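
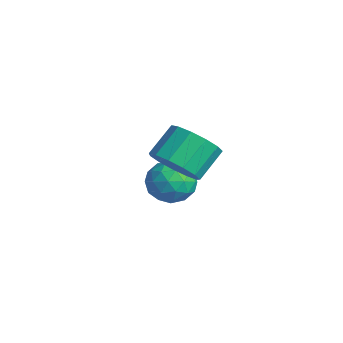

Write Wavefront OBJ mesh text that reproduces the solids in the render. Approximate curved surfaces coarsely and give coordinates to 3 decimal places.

v 0.714 -3.193 1.523
v 1.246 -3.643 2.24
v 0.878 -2.658 3.133
v 0.346 -2.207 2.417
v 1.596 -3.282 1.986
v 1.228 -2.297 2.879
v 1.666 -2.892 1.585
v 1.298 -1.907 2.479
v 1.434 -2.598 1.165
v 1.065 -1.613 2.058
v 0.973 -2.492 0.858
v 0.604 -1.507 1.751
v 0.43 -2.609 0.763
v 0.062 -1.624 1.656
v -0.023 -2.911 0.909
v -0.391 -1.926 1.802
v -0.241 -3.302 1.25
v -0.61 -2.317 2.143
v -0.157 -3.659 1.678
v -0.525 -2.674 2.571
v 0.205 -3.867 2.057
v -0.164 -2.882 2.95
v 0.728 -3.862 2.266
v 0.359 -2.877 3.16
v -3.663 -1.455 -1.693
v -2.986 -1.213 -2.372
v -2.534 -2.187 -0.828
v -1.857 -1.945 -1.507
v -2.266 -1.242 -0.944
v -2.963 -0.79 -1.479
v -2.557 -2.61 -1.721
v -3.254 -2.158 -2.256
v -2.303 -1.927 -2.389
v -2.123 -1.082 -1.909
v -3.397 -2.318 -1.291
v -3.217 -1.473 -0.811
v -3.424 -1.27 -2.108
v -2.096 -2.13 -1.092
v -2.337 -1.717 -0.761
v -1.939 -1.575 -1.16
v -3.41 -1.021 -1.583
v -3.012 -0.879 -1.982
v -2.589 -0.896 -1.143
v -2.508 -2.521 -1.218
v -2.11 -2.379 -1.617
v -3.581 -1.825 -2.04
v -3.183 -1.683 -2.439
v -2.931 -2.504 -2.057
v -2.624 -1.547 -2.518
v -1.96 -1.977 -2.009
v -2.372 -2.368 -2.135
v -2.782 -2.102 -2.449
v -2.518 -1.051 -2.235
v -1.855 -1.481 -1.727
v -2.095 -1.068 -1.396
v -2.505 -0.802 -1.71
v -2.117 -1.47 -2.246
v -3.665 -1.919 -1.473
v -3.002 -2.349 -0.965
v -3.015 -2.598 -1.49
v -3.425 -2.332 -1.804
v -3.56 -1.423 -1.191
v -2.896 -1.853 -0.682
v -2.738 -1.298 -0.751
v -3.148 -1.032 -1.065
v -3.403 -1.93 -0.954
f 2 1 5
f 2 5 3
f 3 5 6
f 3 6 4
f 5 1 7
f 5 7 6
f 6 7 8
f 6 8 4
f 7 1 9
f 7 9 8
f 8 9 10
f 8 10 4
f 9 1 11
f 9 11 10
f 10 11 12
f 10 12 4
f 11 1 13
f 11 13 12
f 12 13 14
f 12 14 4
f 13 1 15
f 13 15 14
f 14 15 16
f 14 16 4
f 15 1 17
f 15 17 16
f 16 17 18
f 16 18 4
f 17 1 19
f 17 19 18
f 18 19 20
f 18 20 4
f 19 1 21
f 19 21 20
f 20 21 22
f 20 22 4
f 21 1 23
f 21 23 22
f 22 23 24
f 22 24 4
f 23 1 2
f 23 2 24
f 24 2 3
f 24 3 4
f 25 62 41
f 62 36 65
f 41 65 30
f 62 65 41
f 25 41 37
f 41 30 42
f 37 42 26
f 41 42 37
f 25 37 46
f 37 26 47
f 46 47 32
f 37 47 46
f 25 46 58
f 46 32 61
f 58 61 35
f 46 61 58
f 25 58 62
f 58 35 66
f 62 66 36
f 58 66 62
f 26 42 53
f 42 30 56
f 53 56 34
f 42 56 53
f 30 65 43
f 65 36 64
f 43 64 29
f 65 64 43
f 36 66 63
f 66 35 59
f 63 59 27
f 66 59 63
f 35 61 60
f 61 32 48
f 60 48 31
f 61 48 60
f 32 47 52
f 47 26 49
f 52 49 33
f 47 49 52
f 28 54 40
f 54 34 55
f 40 55 29
f 54 55 40
f 28 40 38
f 40 29 39
f 38 39 27
f 40 39 38
f 28 38 45
f 38 27 44
f 45 44 31
f 38 44 45
f 28 45 50
f 45 31 51
f 50 51 33
f 45 51 50
f 28 50 54
f 50 33 57
f 54 57 34
f 50 57 54
f 29 55 43
f 55 34 56
f 43 56 30
f 55 56 43
f 27 39 63
f 39 29 64
f 63 64 36
f 39 64 63
f 31 44 60
f 44 27 59
f 60 59 35
f 44 59 60
f 33 51 52
f 51 31 48
f 52 48 32
f 51 48 52
f 34 57 53
f 57 33 49
f 53 49 26
f 57 49 53



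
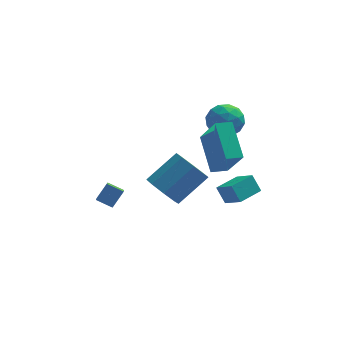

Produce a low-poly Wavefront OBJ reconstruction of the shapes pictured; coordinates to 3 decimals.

v 2.855 -3.29 -1.257
v 2.465 -2.907 -0.431
v 3.889 -2.394 -1.185
v 3.499 -2.011 -0.359
v 3.501 -4.089 -0.581
v 3.111 -3.706 0.245
v 4.535 -3.193 -0.509
v 4.145 -2.81 0.317
v 0.111 0.902 -3.523
v 0.677 -0.015 -3.595
v 2.195 0.82 -2.288
v 1.629 1.738 -2.217
v 0.882 0.53 -4.181
v 2.4 1.365 -2.875
v 0.636 1.293 -4.383
v 2.154 2.128 -3.076
v 0.082 1.827 -4.081
v 1.6 2.662 -2.774
v -0.455 1.82 -3.452
v 1.063 2.655 -2.145
v -0.66 1.275 -2.865
v 0.858 2.11 -1.559
v -0.414 0.512 -2.664
v 1.104 1.347 -1.357
v 0.14 -0.022 -2.966
v 1.658 0.813 -1.659
v 2.981 1.099 0.963
v 3.912 1.023 1.373
v 2.348 0.277 2.247
v 3.279 0.201 2.657
v 2.817 1.109 2.605
v 3.208 1.617 1.812
v 3.052 -0.317 1.808
v 3.443 0.191 1.015
v 3.956 0.148 1.896
v 3.81 1.029 2.388
v 2.45 0.271 1.232
v 2.304 1.152 1.724
v 3.502 1.133 1.056
v 2.758 0.167 2.564
v 2.486 0.7 2.534
v 3.033 0.656 2.775
v 3.088 1.482 1.313
v 3.635 1.438 1.555
v 2.991 1.488 2.279
v 2.625 -0.138 2.065
v 3.172 -0.182 2.307
v 3.227 0.644 0.845
v 3.774 0.6 1.086
v 3.269 -0.188 1.341
v 4.075 0.575 1.604
v 3.703 0.091 2.358
v 3.57 -0.213 1.859
v 3.8 0.086 1.393
v 3.989 1.092 1.893
v 3.617 0.609 2.648
v 3.346 1.143 2.617
v 3.575 1.441 2.151
v 4.015 0.578 2.2
v 2.643 0.691 0.972
v 2.271 0.208 1.727
v 2.685 -0.141 1.469
v 2.914 0.157 1.003
v 2.557 1.209 1.262
v 2.185 0.725 2.016
v 2.46 1.214 2.227
v 2.69 1.513 1.761
v 2.245 0.722 1.42
v 2.195 -2.837 0.64
v 2.811 -3.953 2.371
v 1.81 -1.116 1.887
v 2.426 -2.232 3.618
v 3.014 -2.568 0.522
v 3.63 -3.684 2.253
v 2.629 -0.847 1.769
v 3.245 -1.963 3.5
v -2.386 -3.704 -0.919
v -2.416 -4.412 -0.487
v -3.131 -3.447 -0.549
v -3.161 -4.155 -0.117
v -1.859 -3.265 -0.163
v -1.889 -3.973 0.269
v -2.604 -3.008 0.207
v -2.634 -3.716 0.639
f 2 4 1
f 5 2 1
f 1 4 3
f 3 5 1
f 2 8 4
f 6 2 5
f 6 8 2
f 4 8 3
f 7 5 3
f 3 8 7
f 7 6 5
f 8 6 7
f 10 9 13
f 10 13 11
f 11 13 14
f 11 14 12
f 13 9 15
f 13 15 14
f 14 15 16
f 14 16 12
f 15 9 17
f 15 17 16
f 16 17 18
f 16 18 12
f 17 9 19
f 17 19 18
f 18 19 20
f 18 20 12
f 19 9 21
f 19 21 20
f 20 21 22
f 20 22 12
f 21 9 23
f 21 23 22
f 22 23 24
f 22 24 12
f 23 9 25
f 23 25 24
f 24 25 26
f 24 26 12
f 25 9 10
f 25 10 26
f 26 10 11
f 26 11 12
f 27 64 43
f 64 38 67
f 43 67 32
f 64 67 43
f 27 43 39
f 43 32 44
f 39 44 28
f 43 44 39
f 27 39 48
f 39 28 49
f 48 49 34
f 39 49 48
f 27 48 60
f 48 34 63
f 60 63 37
f 48 63 60
f 27 60 64
f 60 37 68
f 64 68 38
f 60 68 64
f 28 44 55
f 44 32 58
f 55 58 36
f 44 58 55
f 32 67 45
f 67 38 66
f 45 66 31
f 67 66 45
f 38 68 65
f 68 37 61
f 65 61 29
f 68 61 65
f 37 63 62
f 63 34 50
f 62 50 33
f 63 50 62
f 34 49 54
f 49 28 51
f 54 51 35
f 49 51 54
f 30 56 42
f 56 36 57
f 42 57 31
f 56 57 42
f 30 42 40
f 42 31 41
f 40 41 29
f 42 41 40
f 30 40 47
f 40 29 46
f 47 46 33
f 40 46 47
f 30 47 52
f 47 33 53
f 52 53 35
f 47 53 52
f 30 52 56
f 52 35 59
f 56 59 36
f 52 59 56
f 31 57 45
f 57 36 58
f 45 58 32
f 57 58 45
f 29 41 65
f 41 31 66
f 65 66 38
f 41 66 65
f 33 46 62
f 46 29 61
f 62 61 37
f 46 61 62
f 35 53 54
f 53 33 50
f 54 50 34
f 53 50 54
f 36 59 55
f 59 35 51
f 55 51 28
f 59 51 55
f 70 72 69
f 73 70 69
f 69 72 71
f 71 73 69
f 70 76 72
f 74 70 73
f 74 76 70
f 72 76 71
f 75 73 71
f 71 76 75
f 75 74 73
f 76 74 75
f 78 80 77
f 81 78 77
f 77 80 79
f 79 81 77
f 78 84 80
f 82 78 81
f 82 84 78
f 80 84 79
f 83 81 79
f 79 84 83
f 83 82 81
f 84 82 83



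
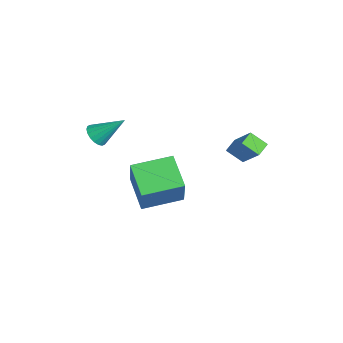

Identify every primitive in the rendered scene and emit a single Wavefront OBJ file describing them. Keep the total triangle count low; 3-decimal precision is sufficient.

v -1.879 -4.478 2.627
v -1.243 -4.51 2.419
v -1.441 -3.202 3.773
v -1.363 -4.306 2.237
v -1.584 -4.136 2.133
v -1.864 -4.034 2.126
v -2.147 -4.019 2.219
v -2.377 -4.096 2.392
v -2.509 -4.248 2.613
v -2.515 -4.446 2.836
v -2.396 -4.65 3.017
v -2.175 -4.82 3.122
v -1.895 -4.923 3.128
v -1.612 -4.937 3.036
v -1.382 -4.86 2.862
v -1.25 -4.708 2.642
v -0.557 -2.672 -2.019
v -2.217 -2.823 -1.087
v -0.595 -0.6 -1.752
v -2.255 -0.75 -0.82
v 0.495 -2.89 -0.18
v -1.165 -3.04 0.752
v 0.457 -0.817 0.087
v -1.203 -0.968 1.019
v -0.226 1.724 2.366
v 0.886 2.15 3.607
v 0.202 2.423 1.742
v 1.314 2.849 2.983
v 0.286 1.171 2.097
v 1.398 1.597 3.338
v 0.714 1.87 1.473
v 1.826 2.296 2.714
f 2 1 4
f 2 4 3
f 4 1 5
f 4 5 3
f 5 1 6
f 5 6 3
f 6 1 7
f 6 7 3
f 7 1 8
f 7 8 3
f 8 1 9
f 8 9 3
f 9 1 10
f 9 10 3
f 10 1 11
f 10 11 3
f 11 1 12
f 11 12 3
f 12 1 13
f 12 13 3
f 13 1 14
f 13 14 3
f 14 1 15
f 14 15 3
f 15 1 16
f 15 16 3
f 16 1 2
f 16 2 3
f 18 20 17
f 21 18 17
f 17 20 19
f 19 21 17
f 18 24 20
f 22 18 21
f 22 24 18
f 20 24 19
f 23 21 19
f 19 24 23
f 23 22 21
f 24 22 23
f 26 28 25
f 29 26 25
f 25 28 27
f 27 29 25
f 26 32 28
f 30 26 29
f 30 32 26
f 28 32 27
f 31 29 27
f 27 32 31
f 31 30 29
f 32 30 31



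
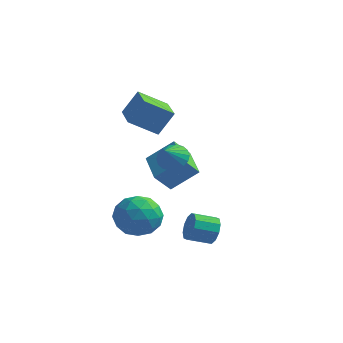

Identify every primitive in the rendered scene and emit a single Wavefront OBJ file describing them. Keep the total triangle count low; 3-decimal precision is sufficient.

v 1.989 -0.512 2.327
v 2.523 -0.103 2.741
v 2.051 -1.368 3.093
v 2.219 0.001 2.882
v 1.869 0.004 2.914
v 1.542 -0.096 2.829
v 1.304 -0.278 2.645
v 1.202 -0.506 2.398
v 1.255 -0.736 2.137
v 1.454 -0.921 1.914
v 1.759 -1.025 1.772
v 2.109 -1.028 1.741
v 2.435 -0.928 1.826
v 2.673 -0.746 2.01
v 2.776 -0.518 2.257
v 2.722 -0.288 2.518
v 4.138 -0.547 -1.824
v 4.59 -0.754 -1.222
v 3.733 -1.5 -0.835
v 3.282 -1.293 -1.436
v 4.324 -0.377 -1.085
v 3.467 -1.122 -0.698
v 3.986 -0.064 -1.23
v 3.129 -0.81 -0.843
v 3.707 0.064 -1.602
v 2.85 -0.682 -1.215
v 3.593 -0.042 -2.058
v 2.736 -0.787 -1.671
v 3.687 -0.34 -2.425
v 2.83 -1.086 -2.038
v 3.953 -0.718 -2.562
v 3.096 -1.463 -2.175
v 4.291 -1.03 -2.417
v 3.434 -1.776 -2.03
v 4.57 -1.158 -2.045
v 3.713 -1.904 -1.658
v 4.684 -1.053 -1.589
v 3.827 -1.798 -1.202
v -0.543 0.394 -1.64
v 0.224 0.372 -2.628
v 0.056 -1.472 -1.132
v 0.823 -1.494 -2.12
v 1.066 -0.734 -1.156
v 0.696 0.419 -1.47
v -0.416 -1.519 -2.29
v -0.786 -0.366 -2.604
v 0.303 -0.811 -3.03
v 1.219 -0.326 -2.329
v -0.939 -0.774 -1.431
v -0.023 -0.289 -0.73
v -0.212 0.547 -2.178
v 0.492 -1.647 -1.582
v 0.635 -1.2 -1.015
v 1.086 -1.213 -1.596
v 0.065 0.574 -1.498
v 0.516 0.561 -2.079
v 1.011 -0.089 -1.213
v -0.236 -1.661 -1.681
v 0.215 -1.674 -2.262
v -0.806 0.113 -2.164
v -0.355 0.1 -2.745
v -0.731 -1.011 -2.547
v 0.285 -0.161 -2.995
v 0.638 -1.258 -2.697
v -0.091 -1.273 -2.797
v -0.309 -0.595 -2.981
v 0.824 0.124 -2.583
v 1.176 -0.973 -2.285
v 1.319 -0.526 -1.718
v 1.101 0.151 -1.903
v 0.87 -0.571 -2.82
v -0.896 -0.127 -1.475
v -0.544 -1.224 -1.177
v -0.821 -1.251 -1.857
v -1.039 -0.574 -2.042
v -0.358 0.158 -1.063
v -0.005 -0.939 -0.765
v 0.589 -0.505 -0.779
v 0.371 0.173 -0.963
v -0.59 -0.529 -0.94
v -2.338 2.138 3.339
v -1.796 2.71 4.591
v -1.203 2.99 2.458
v -0.662 3.563 3.711
v -1.078 0.617 3.489
v -0.537 1.19 4.742
v 0.056 1.47 2.609
v 0.598 2.042 3.861
v -0.968 3.54 -0.782
v -1.448 2.824 0.178
v 0.169 4.269 0.331
v -0.311 3.553 1.291
v 0.351 2.107 -1.191
v -0.129 1.391 -0.231
v 1.488 2.836 -0.078
v 1.008 2.12 0.882
f 2 1 4
f 2 4 3
f 4 1 5
f 4 5 3
f 5 1 6
f 5 6 3
f 6 1 7
f 6 7 3
f 7 1 8
f 7 8 3
f 8 1 9
f 8 9 3
f 9 1 10
f 9 10 3
f 10 1 11
f 10 11 3
f 11 1 12
f 11 12 3
f 12 1 13
f 12 13 3
f 13 1 14
f 13 14 3
f 14 1 15
f 14 15 3
f 15 1 16
f 15 16 3
f 16 1 2
f 16 2 3
f 18 17 21
f 18 21 19
f 19 21 22
f 19 22 20
f 21 17 23
f 21 23 22
f 22 23 24
f 22 24 20
f 23 17 25
f 23 25 24
f 24 25 26
f 24 26 20
f 25 17 27
f 25 27 26
f 26 27 28
f 26 28 20
f 27 17 29
f 27 29 28
f 28 29 30
f 28 30 20
f 29 17 31
f 29 31 30
f 30 31 32
f 30 32 20
f 31 17 33
f 31 33 32
f 32 33 34
f 32 34 20
f 33 17 35
f 33 35 34
f 34 35 36
f 34 36 20
f 35 17 37
f 35 37 36
f 36 37 38
f 36 38 20
f 37 17 18
f 37 18 38
f 38 18 19
f 38 19 20
f 39 76 55
f 76 50 79
f 55 79 44
f 76 79 55
f 39 55 51
f 55 44 56
f 51 56 40
f 55 56 51
f 39 51 60
f 51 40 61
f 60 61 46
f 51 61 60
f 39 60 72
f 60 46 75
f 72 75 49
f 60 75 72
f 39 72 76
f 72 49 80
f 76 80 50
f 72 80 76
f 40 56 67
f 56 44 70
f 67 70 48
f 56 70 67
f 44 79 57
f 79 50 78
f 57 78 43
f 79 78 57
f 50 80 77
f 80 49 73
f 77 73 41
f 80 73 77
f 49 75 74
f 75 46 62
f 74 62 45
f 75 62 74
f 46 61 66
f 61 40 63
f 66 63 47
f 61 63 66
f 42 68 54
f 68 48 69
f 54 69 43
f 68 69 54
f 42 54 52
f 54 43 53
f 52 53 41
f 54 53 52
f 42 52 59
f 52 41 58
f 59 58 45
f 52 58 59
f 42 59 64
f 59 45 65
f 64 65 47
f 59 65 64
f 42 64 68
f 64 47 71
f 68 71 48
f 64 71 68
f 43 69 57
f 69 48 70
f 57 70 44
f 69 70 57
f 41 53 77
f 53 43 78
f 77 78 50
f 53 78 77
f 45 58 74
f 58 41 73
f 74 73 49
f 58 73 74
f 47 65 66
f 65 45 62
f 66 62 46
f 65 62 66
f 48 71 67
f 71 47 63
f 67 63 40
f 71 63 67
f 82 84 81
f 85 82 81
f 81 84 83
f 83 85 81
f 82 88 84
f 86 82 85
f 86 88 82
f 84 88 83
f 87 85 83
f 83 88 87
f 87 86 85
f 88 86 87
f 90 92 89
f 93 90 89
f 89 92 91
f 91 93 89
f 90 96 92
f 94 90 93
f 94 96 90
f 92 96 91
f 95 93 91
f 91 96 95
f 95 94 93
f 96 94 95



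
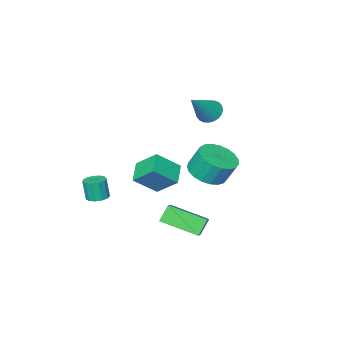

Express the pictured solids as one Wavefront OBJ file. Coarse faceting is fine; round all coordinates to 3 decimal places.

v -4.628 -0.385 0.94
v -4.151 -0.741 0.554
v -3.252 -0.035 2.32
v -4.118 -0.484 0.456
v -4.163 -0.212 0.432
v -4.279 0.034 0.486
v -4.448 0.216 0.608
v -4.645 0.307 0.781
v -4.839 0.292 0.978
v -5 0.174 1.17
v -5.106 -0.028 1.326
v -5.138 -0.286 1.424
v -5.093 -0.558 1.448
v -4.977 -0.804 1.395
v -4.808 -0.986 1.272
v -4.612 -1.077 1.099
v -4.418 -1.062 0.902
v -4.256 -0.944 0.71
v -0.809 3.875 -4.013
v -1.393 3.774 -3.244
v -0.041 4.725 -3.317
v -0.624 4.624 -2.549
v 0.264 2.396 -3.391
v -0.319 2.295 -2.623
v 1.033 3.246 -2.696
v 0.449 3.145 -1.927
v 1.992 -0.198 -2.47
v 2.51 -0.404 -2.526
v 2.545 -0.608 -1.446
v 2.028 -0.402 -1.39
v 2.543 -0.096 -2.469
v 2.578 -0.3 -1.389
v 2.401 0.18 -2.412
v 2.436 -0.023 -1.332
v 2.129 0.336 -2.374
v 2.165 0.132 -1.293
v 1.814 0.323 -2.366
v 1.85 0.119 -1.286
v 1.556 0.144 -2.391
v 1.591 -0.06 -1.311
v 1.436 -0.144 -2.442
v 1.471 -0.348 -1.361
v 1.492 -0.449 -2.501
v 1.528 -0.653 -1.421
v 1.708 -0.674 -2.551
v 1.743 -0.878 -1.47
v 2.014 -0.748 -2.575
v 2.049 -0.952 -1.494
v 2.313 -0.647 -2.565
v 2.348 -0.851 -1.485
v -2.946 1.618 -1.693
v -1.964 1.891 -1.547
v -2.271 2.375 -0.381
v -3.254 2.102 -0.527
v -2.126 2.24 -1.735
v -2.434 2.724 -0.569
v -2.43 2.481 -1.916
v -2.738 2.966 -0.749
v -2.824 2.573 -2.058
v -3.132 3.058 -0.891
v -3.238 2.5 -2.137
v -3.546 2.985 -0.97
v -3.602 2.275 -2.139
v -3.91 2.759 -0.973
v -3.853 1.935 -2.064
v -4.161 2.42 -0.898
v -3.947 1.541 -1.925
v -4.254 2.026 -0.759
v -3.867 1.16 -1.746
v -4.175 1.645 -0.58
v -3.629 0.859 -1.558
v -3.937 1.343 -0.392
v -3.272 0.688 -1.393
v -3.58 1.172 -0.227
v -2.859 0.678 -1.28
v -3.167 1.163 -0.114
v -2.461 0.831 -1.239
v -2.769 1.315 -0.072
v -2.147 1.12 -1.276
v -2.455 1.604 -0.109
v -1.971 1.495 -1.385
v -2.279 1.979 -0.218
v -2.48 -1.415 -3.179
v -2.911 -0.364 -2.2
v -1.704 -0.623 -3.688
v -2.135 0.428 -2.709
v -1.385 -1.868 -2.211
v -1.816 -0.817 -1.232
v -0.609 -1.076 -2.72
v -1.04 -0.025 -1.741
f 2 1 4
f 2 4 3
f 4 1 5
f 4 5 3
f 5 1 6
f 5 6 3
f 6 1 7
f 6 7 3
f 7 1 8
f 7 8 3
f 8 1 9
f 8 9 3
f 9 1 10
f 9 10 3
f 10 1 11
f 10 11 3
f 11 1 12
f 11 12 3
f 12 1 13
f 12 13 3
f 13 1 14
f 13 14 3
f 14 1 15
f 14 15 3
f 15 1 16
f 15 16 3
f 16 1 17
f 16 17 3
f 17 1 18
f 17 18 3
f 18 1 2
f 18 2 3
f 20 22 19
f 23 20 19
f 19 22 21
f 21 23 19
f 20 26 22
f 24 20 23
f 24 26 20
f 22 26 21
f 25 23 21
f 21 26 25
f 25 24 23
f 26 24 25
f 28 27 31
f 28 31 29
f 29 31 32
f 29 32 30
f 31 27 33
f 31 33 32
f 32 33 34
f 32 34 30
f 33 27 35
f 33 35 34
f 34 35 36
f 34 36 30
f 35 27 37
f 35 37 36
f 36 37 38
f 36 38 30
f 37 27 39
f 37 39 38
f 38 39 40
f 38 40 30
f 39 27 41
f 39 41 40
f 40 41 42
f 40 42 30
f 41 27 43
f 41 43 42
f 42 43 44
f 42 44 30
f 43 27 45
f 43 45 44
f 44 45 46
f 44 46 30
f 45 27 47
f 45 47 46
f 46 47 48
f 46 48 30
f 47 27 49
f 47 49 48
f 48 49 50
f 48 50 30
f 49 27 28
f 49 28 50
f 50 28 29
f 50 29 30
f 52 51 55
f 52 55 53
f 53 55 56
f 53 56 54
f 55 51 57
f 55 57 56
f 56 57 58
f 56 58 54
f 57 51 59
f 57 59 58
f 58 59 60
f 58 60 54
f 59 51 61
f 59 61 60
f 60 61 62
f 60 62 54
f 61 51 63
f 61 63 62
f 62 63 64
f 62 64 54
f 63 51 65
f 63 65 64
f 64 65 66
f 64 66 54
f 65 51 67
f 65 67 66
f 66 67 68
f 66 68 54
f 67 51 69
f 67 69 68
f 68 69 70
f 68 70 54
f 69 51 71
f 69 71 70
f 70 71 72
f 70 72 54
f 71 51 73
f 71 73 72
f 72 73 74
f 72 74 54
f 73 51 75
f 73 75 74
f 74 75 76
f 74 76 54
f 75 51 77
f 75 77 76
f 76 77 78
f 76 78 54
f 77 51 79
f 77 79 78
f 78 79 80
f 78 80 54
f 79 51 81
f 79 81 80
f 80 81 82
f 80 82 54
f 81 51 52
f 81 52 82
f 82 52 53
f 82 53 54
f 84 86 83
f 87 84 83
f 83 86 85
f 85 87 83
f 84 90 86
f 88 84 87
f 88 90 84
f 86 90 85
f 89 87 85
f 85 90 89
f 89 88 87
f 90 88 89



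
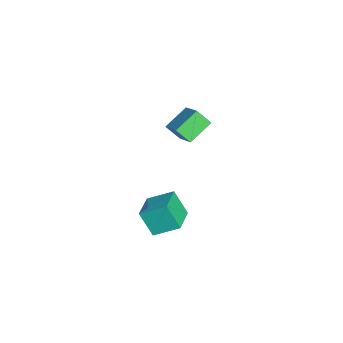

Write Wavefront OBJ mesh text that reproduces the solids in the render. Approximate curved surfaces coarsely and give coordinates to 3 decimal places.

v -2.479 1.271 2.67
v -3.298 2.205 3.337
v -2.292 1.922 1.989
v -3.111 2.856 2.657
v -1.309 1.744 3.443
v -2.128 2.678 4.111
v -1.122 2.395 2.763
v -1.941 3.329 3.43
v 3.568 0.169 2.113
v 3.696 1.336 2.759
v 2.177 0.49 1.81
v 2.304 1.657 2.456
v 3.956 0.763 0.964
v 4.083 1.93 1.61
v 2.564 1.084 0.661
v 2.692 2.251 1.307
f 2 4 1
f 5 2 1
f 1 4 3
f 3 5 1
f 2 8 4
f 6 2 5
f 6 8 2
f 4 8 3
f 7 5 3
f 3 8 7
f 7 6 5
f 8 6 7
f 10 12 9
f 13 10 9
f 9 12 11
f 11 13 9
f 10 16 12
f 14 10 13
f 14 16 10
f 12 16 11
f 15 13 11
f 11 16 15
f 15 14 13
f 16 14 15



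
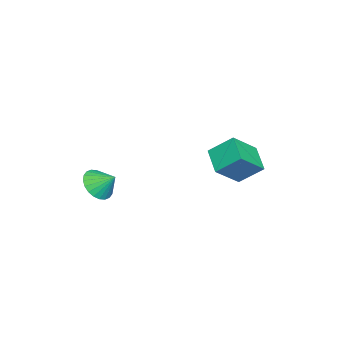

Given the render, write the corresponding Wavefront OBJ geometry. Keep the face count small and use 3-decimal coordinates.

v 1.039 -3.588 -1.825
v 2.088 -3.737 -1.823
v 1.181 -2.572 -0.995
v 2.045 -3.473 -2.139
v 1.848 -3.226 -2.406
v 1.528 -3.035 -2.586
v 1.134 -2.928 -2.649
v 0.725 -2.921 -2.587
v 0.364 -3.016 -2.409
v 0.106 -3.198 -2.143
v -0.011 -3.439 -1.828
v 0.033 -3.703 -1.512
v 0.229 -3.949 -1.244
v 0.549 -4.141 -1.065
v 0.943 -4.248 -1.002
v 1.352 -4.255 -1.064
v 1.713 -4.16 -1.241
v 1.972 -3.978 -1.508
v -1.981 1.463 -0.002
v -2.181 2.786 1.111
v -3.27 2.371 -1.313
v -3.47 3.694 -0.199
v -0.65 2.286 -0.741
v -0.85 3.609 0.373
v -1.939 3.194 -2.051
v -2.139 4.517 -0.938
f 2 1 4
f 2 4 3
f 4 1 5
f 4 5 3
f 5 1 6
f 5 6 3
f 6 1 7
f 6 7 3
f 7 1 8
f 7 8 3
f 8 1 9
f 8 9 3
f 9 1 10
f 9 10 3
f 10 1 11
f 10 11 3
f 11 1 12
f 11 12 3
f 12 1 13
f 12 13 3
f 13 1 14
f 13 14 3
f 14 1 15
f 14 15 3
f 15 1 16
f 15 16 3
f 16 1 17
f 16 17 3
f 17 1 18
f 17 18 3
f 18 1 2
f 18 2 3
f 20 22 19
f 23 20 19
f 19 22 21
f 21 23 19
f 20 26 22
f 24 20 23
f 24 26 20
f 22 26 21
f 25 23 21
f 21 26 25
f 25 24 23
f 26 24 25



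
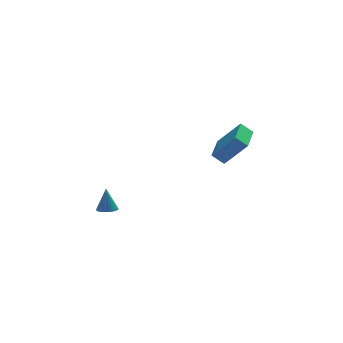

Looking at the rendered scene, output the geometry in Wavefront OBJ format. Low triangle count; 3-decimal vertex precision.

v -3.677 0.858 -0
v -3.12 0.7 0.043
v -3.703 1.142 1.38
v -3.1 0.92 -0.002
v -3.167 1.132 -0.047
v -3.312 1.301 -0.085
v -3.513 1.403 -0.11
v -3.738 1.422 -0.118
v -3.954 1.355 -0.108
v -4.128 1.213 -0.082
v -4.233 1.016 -0.044
v -4.253 0.795 0.001
v -4.186 0.584 0.046
v -4.041 0.414 0.084
v -3.84 0.312 0.109
v -3.615 0.293 0.117
v -3.399 0.36 0.108
v -3.225 0.503 0.082
v 2.073 3.003 2.547
v 3.236 2.543 4.003
v 2.712 4.959 2.655
v 3.875 4.498 4.111
v 2.725 2.822 1.969
v 3.888 2.361 3.425
v 3.364 4.777 2.077
v 4.527 4.317 3.533
f 2 1 4
f 2 4 3
f 4 1 5
f 4 5 3
f 5 1 6
f 5 6 3
f 6 1 7
f 6 7 3
f 7 1 8
f 7 8 3
f 8 1 9
f 8 9 3
f 9 1 10
f 9 10 3
f 10 1 11
f 10 11 3
f 11 1 12
f 11 12 3
f 12 1 13
f 12 13 3
f 13 1 14
f 13 14 3
f 14 1 15
f 14 15 3
f 15 1 16
f 15 16 3
f 16 1 17
f 16 17 3
f 17 1 18
f 17 18 3
f 18 1 2
f 18 2 3
f 20 22 19
f 23 20 19
f 19 22 21
f 21 23 19
f 20 26 22
f 24 20 23
f 24 26 20
f 22 26 21
f 25 23 21
f 21 26 25
f 25 24 23
f 26 24 25



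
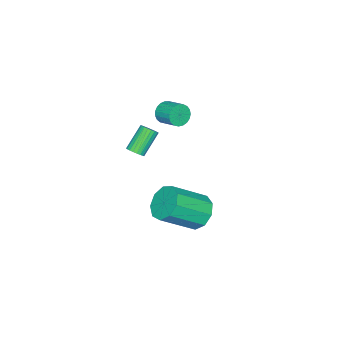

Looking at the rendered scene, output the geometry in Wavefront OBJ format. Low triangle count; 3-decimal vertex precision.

v -3.762 -0.956 0.489
v -3.434 -0.828 -0.081
v -3.131 0.184 0.321
v -3.458 0.056 0.891
v -3.689 -0.729 -0.137
v -3.385 0.283 0.265
v -3.956 -0.67 -0.085
v -3.652 0.342 0.317
v -4.189 -0.66 0.067
v -3.886 0.352 0.468
v -4.349 -0.701 0.291
v -4.046 0.311 0.693
v -4.407 -0.787 0.55
v -4.104 0.225 0.952
v -4.354 -0.901 0.798
v -4.05 0.111 1.2
v -4.198 -1.025 0.993
v -3.894 -0.014 1.395
v -3.967 -1.137 1.101
v -3.663 -0.126 1.502
v -3.7 -1.218 1.103
v -3.397 -0.206 1.504
v -3.444 -1.253 0.998
v -3.141 -0.242 1.4
v -3.243 -1.237 0.806
v -2.94 -0.226 1.208
v -3.132 -1.173 0.559
v -2.828 -0.161 0.961
v -3.129 -1.07 0.3
v -2.826 -0.059 0.702
v -3.236 -0.948 0.074
v -2.933 0.063 0.475
v 1.46 4.158 -0.967
v 1.934 3.829 -1.759
v 3.294 2.773 -0.505
v 2.82 3.102 0.287
v 2.2 4.411 -1.557
v 3.56 3.354 -0.304
v 2.12 4.874 -1.079
v 3.48 3.818 0.174
v 1.73 5.002 -0.549
v 3.091 3.946 0.705
v 1.215 4.736 -0.214
v 2.575 3.679 1.04
v 0.814 4.199 -0.231
v 2.174 3.142 1.022
v 0.715 3.643 -0.593
v 2.075 2.586 0.661
v 0.965 3.328 -1.129
v 2.325 2.272 0.124
v 1.447 3.402 -1.59
v 2.807 2.345 -0.336
v -1.117 -1.048 -0.774
v -0.81 -0.75 -0.515
v -1.875 -0.595 0.572
v -2.183 -0.892 0.314
v -0.904 -0.62 -0.626
v -1.969 -0.465 0.461
v -1.031 -0.555 -0.759
v -2.096 -0.4 0.328
v -1.171 -0.566 -0.895
v -2.236 -0.41 0.192
v -1.302 -0.649 -1.012
v -2.368 -0.494 0.075
v -1.406 -0.793 -1.093
v -2.471 -0.638 -0.006
v -1.466 -0.976 -1.125
v -2.531 -0.821 -0.038
v -1.472 -1.17 -1.104
v -2.538 -1.015 -0.017
v -1.425 -1.345 -1.032
v -2.49 -1.19 0.055
v -1.331 -1.475 -0.921
v -2.396 -1.32 0.166
v -1.204 -1.54 -0.788
v -2.269 -1.385 0.299
v -1.064 -1.53 -0.652
v -2.129 -1.374 0.435
v -0.932 -1.446 -0.535
v -1.998 -1.291 0.552
v -0.829 -1.302 -0.454
v -1.894 -1.147 0.633
v -0.769 -1.119 -0.422
v -1.834 -0.964 0.665
v -0.762 -0.925 -0.443
v -1.828 -0.77 0.644
f 2 1 5
f 2 5 3
f 3 5 6
f 3 6 4
f 5 1 7
f 5 7 6
f 6 7 8
f 6 8 4
f 7 1 9
f 7 9 8
f 8 9 10
f 8 10 4
f 9 1 11
f 9 11 10
f 10 11 12
f 10 12 4
f 11 1 13
f 11 13 12
f 12 13 14
f 12 14 4
f 13 1 15
f 13 15 14
f 14 15 16
f 14 16 4
f 15 1 17
f 15 17 16
f 16 17 18
f 16 18 4
f 17 1 19
f 17 19 18
f 18 19 20
f 18 20 4
f 19 1 21
f 19 21 20
f 20 21 22
f 20 22 4
f 21 1 23
f 21 23 22
f 22 23 24
f 22 24 4
f 23 1 25
f 23 25 24
f 24 25 26
f 24 26 4
f 25 1 27
f 25 27 26
f 26 27 28
f 26 28 4
f 27 1 29
f 27 29 28
f 28 29 30
f 28 30 4
f 29 1 31
f 29 31 30
f 30 31 32
f 30 32 4
f 31 1 2
f 31 2 32
f 32 2 3
f 32 3 4
f 34 33 37
f 34 37 35
f 35 37 38
f 35 38 36
f 37 33 39
f 37 39 38
f 38 39 40
f 38 40 36
f 39 33 41
f 39 41 40
f 40 41 42
f 40 42 36
f 41 33 43
f 41 43 42
f 42 43 44
f 42 44 36
f 43 33 45
f 43 45 44
f 44 45 46
f 44 46 36
f 45 33 47
f 45 47 46
f 46 47 48
f 46 48 36
f 47 33 49
f 47 49 48
f 48 49 50
f 48 50 36
f 49 33 51
f 49 51 50
f 50 51 52
f 50 52 36
f 51 33 34
f 51 34 52
f 52 34 35
f 52 35 36
f 54 53 57
f 54 57 55
f 55 57 58
f 55 58 56
f 57 53 59
f 57 59 58
f 58 59 60
f 58 60 56
f 59 53 61
f 59 61 60
f 60 61 62
f 60 62 56
f 61 53 63
f 61 63 62
f 62 63 64
f 62 64 56
f 63 53 65
f 63 65 64
f 64 65 66
f 64 66 56
f 65 53 67
f 65 67 66
f 66 67 68
f 66 68 56
f 67 53 69
f 67 69 68
f 68 69 70
f 68 70 56
f 69 53 71
f 69 71 70
f 70 71 72
f 70 72 56
f 71 53 73
f 71 73 72
f 72 73 74
f 72 74 56
f 73 53 75
f 73 75 74
f 74 75 76
f 74 76 56
f 75 53 77
f 75 77 76
f 76 77 78
f 76 78 56
f 77 53 79
f 77 79 78
f 78 79 80
f 78 80 56
f 79 53 81
f 79 81 80
f 80 81 82
f 80 82 56
f 81 53 83
f 81 83 82
f 82 83 84
f 82 84 56
f 83 53 85
f 83 85 84
f 84 85 86
f 84 86 56
f 85 53 54
f 85 54 86
f 86 54 55
f 86 55 56



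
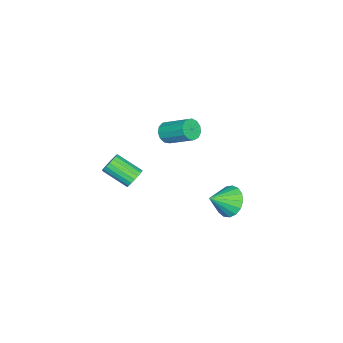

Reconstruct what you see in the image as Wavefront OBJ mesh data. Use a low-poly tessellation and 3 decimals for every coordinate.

v -0.637 -2.819 -0.473
v -0.025 -3.019 -0.819
v -0.012 -4.62 0.128
v -0.623 -4.421 0.473
v 0.087 -2.863 -0.557
v 0.1 -4.464 0.39
v 0.056 -2.699 -0.278
v 0.07 -4.3 0.668
v -0.112 -2.558 -0.038
v -0.099 -4.159 0.908
v -0.384 -2.469 0.115
v -0.371 -4.071 1.062
v -0.706 -2.45 0.153
v -0.693 -4.051 1.099
v -1.014 -2.504 0.066
v -1.001 -4.105 1.012
v -1.248 -2.62 -0.128
v -1.235 -4.221 0.819
v -1.36 -2.776 -0.39
v -1.347 -4.377 0.557
v -1.33 -2.94 -0.668
v -1.316 -4.541 0.278
v -1.161 -3.081 -0.908
v -1.148 -4.682 0.038
v -0.889 -3.169 -1.062
v -0.876 -4.771 -0.115
v -0.567 -3.189 -1.099
v -0.554 -4.79 -0.153
v -0.259 -3.135 -1.012
v -0.246 -4.736 -0.066
v 1.131 3.845 1.306
v 1.472 3.338 0.428
v 2.189 3.055 2.174
v 1.766 3.757 0.45
v 1.915 4.196 0.668
v 1.884 4.554 1.033
v 1.68 4.75 1.46
v 1.351 4.739 1.852
v 0.971 4.523 2.119
v 0.628 4.151 2.2
v 0.4 3.71 2.076
v 0.339 3.299 1.776
v 0.46 3.014 1.368
v 0.734 2.919 0.946
v 1.1 3.036 0.607
v -1.952 -1.338 3.234
v -1.36 -1.649 3.575
v -1.097 0.007 4.627
v -1.688 0.318 4.286
v -1.211 -1.454 3.231
v -0.947 0.202 4.284
v -1.296 -1.222 2.888
v -1.033 0.434 3.941
v -1.59 -1.027 2.655
v -1.327 0.629 3.707
v -1.998 -0.931 2.605
v -1.735 0.725 3.658
v -2.392 -0.964 2.755
v -2.129 0.692 3.808
v -2.646 -1.116 3.057
v -2.383 0.54 4.11
v -2.679 -1.338 3.415
v -2.416 0.318 4.468
v -2.482 -1.56 3.715
v -2.218 0.096 4.768
v -2.116 -1.712 3.863
v -1.852 -0.056 4.916
v -1.698 -1.745 3.81
v -1.434 -0.089 4.863
f 2 1 5
f 2 5 3
f 3 5 6
f 3 6 4
f 5 1 7
f 5 7 6
f 6 7 8
f 6 8 4
f 7 1 9
f 7 9 8
f 8 9 10
f 8 10 4
f 9 1 11
f 9 11 10
f 10 11 12
f 10 12 4
f 11 1 13
f 11 13 12
f 12 13 14
f 12 14 4
f 13 1 15
f 13 15 14
f 14 15 16
f 14 16 4
f 15 1 17
f 15 17 16
f 16 17 18
f 16 18 4
f 17 1 19
f 17 19 18
f 18 19 20
f 18 20 4
f 19 1 21
f 19 21 20
f 20 21 22
f 20 22 4
f 21 1 23
f 21 23 22
f 22 23 24
f 22 24 4
f 23 1 25
f 23 25 24
f 24 25 26
f 24 26 4
f 25 1 27
f 25 27 26
f 26 27 28
f 26 28 4
f 27 1 29
f 27 29 28
f 28 29 30
f 28 30 4
f 29 1 2
f 29 2 30
f 30 2 3
f 30 3 4
f 32 31 34
f 32 34 33
f 34 31 35
f 34 35 33
f 35 31 36
f 35 36 33
f 36 31 37
f 36 37 33
f 37 31 38
f 37 38 33
f 38 31 39
f 38 39 33
f 39 31 40
f 39 40 33
f 40 31 41
f 40 41 33
f 41 31 42
f 41 42 33
f 42 31 43
f 42 43 33
f 43 31 44
f 43 44 33
f 44 31 45
f 44 45 33
f 45 31 32
f 45 32 33
f 47 46 50
f 47 50 48
f 48 50 51
f 48 51 49
f 50 46 52
f 50 52 51
f 51 52 53
f 51 53 49
f 52 46 54
f 52 54 53
f 53 54 55
f 53 55 49
f 54 46 56
f 54 56 55
f 55 56 57
f 55 57 49
f 56 46 58
f 56 58 57
f 57 58 59
f 57 59 49
f 58 46 60
f 58 60 59
f 59 60 61
f 59 61 49
f 60 46 62
f 60 62 61
f 61 62 63
f 61 63 49
f 62 46 64
f 62 64 63
f 63 64 65
f 63 65 49
f 64 46 66
f 64 66 65
f 65 66 67
f 65 67 49
f 66 46 68
f 66 68 67
f 67 68 69
f 67 69 49
f 68 46 47
f 68 47 69
f 69 47 48
f 69 48 49



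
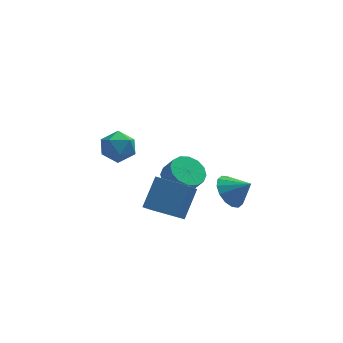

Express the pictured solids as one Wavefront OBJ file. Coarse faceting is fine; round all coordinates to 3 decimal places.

v -2.344 -1.713 4.553
v -1.644 -1.723 3.965
v -3.096 -2.637 3.675
v -2.396 -2.647 3.087
v -2.309 -3.044 3.906
v -1.845 -2.472 4.449
v -2.895 -1.888 3.191
v -2.431 -1.316 3.734
v -1.984 -1.831 3.123
v -1.623 -2.545 3.565
v -3.117 -1.815 4.075
v -2.756 -2.529 4.517
v 0.54 2.621 -1.87
v 1.039 3.433 -1.756
v 1.5 3.03 -0.915
v 1 2.219 -1.03
v 0.622 3.501 -1.494
v 1.083 3.098 -0.653
v 0.183 3.333 -1.334
v 0.643 2.93 -0.493
v -0.161 2.974 -1.317
v 0.3 2.572 -0.477
v -0.317 2.521 -1.449
v 0.144 2.119 -0.608
v -0.243 2.095 -1.693
v 0.217 1.692 -0.853
v 0.04 1.81 -1.985
v 0.501 1.407 -1.144
v 0.457 1.742 -2.247
v 0.918 1.339 -1.406
v 0.897 1.91 -2.407
v 1.357 1.507 -1.566
v 1.24 2.268 -2.423
v 1.701 1.866 -1.583
v 1.396 2.721 -2.292
v 1.857 2.319 -1.451
v 1.323 3.148 -2.047
v 1.783 2.745 -1.207
v 2.76 -0.471 -0.63
v 3.313 0.243 -0.982
v 3.68 -0.809 0.13
v 3.068 0.448 -0.595
v 2.74 0.406 -0.217
v 2.418 0.129 0.051
v 2.187 -0.308 0.136
v 2.11 -0.79 0.016
v 2.207 -1.186 -0.277
v 2.452 -1.39 -0.665
v 2.779 -1.349 -1.043
v 3.102 -1.072 -1.311
v 3.333 -0.634 -1.396
v 3.41 -0.153 -1.276
v -0.936 -1.938 -0.657
v -1.361 -3.53 0.739
v -0.32 -0.961 0.644
v -0.745 -2.553 2.041
v 0.545 -2.547 -0.901
v 0.12 -4.139 0.496
v 1.161 -1.57 0.401
v 0.736 -3.162 1.797
f 1 12 6
f 1 6 2
f 1 2 8
f 1 8 11
f 1 11 12
f 2 6 10
f 6 12 5
f 12 11 3
f 11 8 7
f 8 2 9
f 4 10 5
f 4 5 3
f 4 3 7
f 4 7 9
f 4 9 10
f 5 10 6
f 3 5 12
f 7 3 11
f 9 7 8
f 10 9 2
f 14 13 17
f 14 17 15
f 15 17 18
f 15 18 16
f 17 13 19
f 17 19 18
f 18 19 20
f 18 20 16
f 19 13 21
f 19 21 20
f 20 21 22
f 20 22 16
f 21 13 23
f 21 23 22
f 22 23 24
f 22 24 16
f 23 13 25
f 23 25 24
f 24 25 26
f 24 26 16
f 25 13 27
f 25 27 26
f 26 27 28
f 26 28 16
f 27 13 29
f 27 29 28
f 28 29 30
f 28 30 16
f 29 13 31
f 29 31 30
f 30 31 32
f 30 32 16
f 31 13 33
f 31 33 32
f 32 33 34
f 32 34 16
f 33 13 35
f 33 35 34
f 34 35 36
f 34 36 16
f 35 13 37
f 35 37 36
f 36 37 38
f 36 38 16
f 37 13 14
f 37 14 38
f 38 14 15
f 38 15 16
f 40 39 42
f 40 42 41
f 42 39 43
f 42 43 41
f 43 39 44
f 43 44 41
f 44 39 45
f 44 45 41
f 45 39 46
f 45 46 41
f 46 39 47
f 46 47 41
f 47 39 48
f 47 48 41
f 48 39 49
f 48 49 41
f 49 39 50
f 49 50 41
f 50 39 51
f 50 51 41
f 51 39 52
f 51 52 41
f 52 39 40
f 52 40 41
f 54 56 53
f 57 54 53
f 53 56 55
f 55 57 53
f 54 60 56
f 58 54 57
f 58 60 54
f 56 60 55
f 59 57 55
f 55 60 59
f 59 58 57
f 60 58 59



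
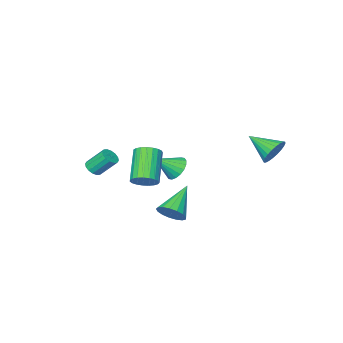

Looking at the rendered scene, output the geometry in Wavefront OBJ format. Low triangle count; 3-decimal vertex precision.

v -2.155 -1.933 -2.999
v -1.597 -1.622 -3.545
v -1.005 -2.387 -2.081
v -1.663 -1.332 -3.318
v -1.826 -1.161 -3.029
v -2.055 -1.142 -2.734
v -2.303 -1.281 -2.491
v -2.522 -1.548 -2.349
v -2.668 -1.892 -2.335
v -2.713 -2.244 -2.453
v -2.647 -2.534 -2.679
v -2.484 -2.705 -2.969
v -2.256 -2.724 -3.264
v -2.007 -2.585 -3.507
v -1.788 -2.318 -3.649
v -1.642 -1.974 -3.663
v 3.278 2.409 -0.471
v 3.624 2.78 0.081
v 2.569 1.682 1.483
v 2.222 1.311 0.931
v 3.373 2.958 0.031
v 2.317 1.86 1.433
v 3.105 3.041 -0.106
v 2.049 1.943 1.296
v 2.867 3.015 -0.305
v 1.812 1.916 1.096
v 2.7 2.884 -0.534
v 1.645 1.785 0.867
v 2.633 2.67 -0.752
v 1.578 1.572 0.65
v 2.678 2.412 -0.921
v 1.622 1.314 0.481
v 2.826 2.153 -1.012
v 1.77 1.055 0.39
v 3.052 1.939 -1.009
v 1.996 0.84 0.392
v 3.317 1.805 -0.914
v 2.262 0.707 0.488
v 3.576 1.777 -0.742
v 2.52 0.678 0.66
v 3.783 1.857 -0.523
v 2.727 0.759 0.879
v 3.903 2.033 -0.295
v 2.847 0.935 1.107
v 3.914 2.274 -0.097
v 2.858 1.176 1.304
v 3.816 2.538 0.036
v 2.76 1.44 1.437
v 1.081 1.757 -3.816
v 1.649 1.371 -3.315
v -0.501 1.083 -2.544
v 1.617 1.745 -3.156
v 1.463 2.121 -3.149
v 1.221 2.414 -3.295
v 0.947 2.556 -3.56
v 0.704 2.516 -3.884
v 0.547 2.301 -4.192
v 0.513 1.962 -4.414
v 0.609 1.576 -4.499
v 0.813 1.232 -4.428
v 1.079 1.008 -4.217
v 1.345 0.955 -3.914
v 1.551 1.086 -3.588
v 2.199 -3.547 -2.25
v 2.699 -3.288 -2.166
v 2.122 -2.513 -1.125
v 1.621 -2.773 -1.21
v 2.56 -3.122 -2.366
v 1.983 -2.348 -1.326
v 2.324 -3.07 -2.536
v 1.747 -2.296 -1.495
v 2.055 -3.146 -2.629
v 1.477 -2.371 -1.588
v 1.824 -3.329 -2.62
v 1.247 -2.555 -1.58
v 1.693 -3.571 -2.513
v 1.116 -2.797 -1.472
v 1.698 -3.807 -2.335
v 1.121 -3.032 -1.294
v 1.837 -3.972 -2.134
v 1.26 -3.198 -1.094
v 2.073 -4.024 -1.965
v 1.496 -3.25 -0.924
v 2.343 -3.949 -1.872
v 1.765 -3.174 -0.831
v 2.573 -3.765 -1.88
v 1.996 -2.991 -0.84
v 2.704 -3.523 -1.988
v 2.127 -2.749 -0.947
v -4.037 3.898 -0.03
v -3.428 3.782 -0.655
v -3.543 2.402 0.73
v -3.25 3.959 -0.421
v -3.193 4.128 -0.127
v -3.264 4.261 0.182
v -3.452 4.339 0.458
v -3.73 4.35 0.66
v -4.054 4.292 0.756
v -4.376 4.175 0.733
v -4.646 4.015 0.594
v -4.823 3.837 0.36
v -4.881 3.669 0.066
v -4.81 3.536 -0.242
v -4.622 3.458 -0.518
v -4.344 3.446 -0.72
v -4.02 3.504 -0.817
v -3.698 3.622 -0.794
f 2 1 4
f 2 4 3
f 4 1 5
f 4 5 3
f 5 1 6
f 5 6 3
f 6 1 7
f 6 7 3
f 7 1 8
f 7 8 3
f 8 1 9
f 8 9 3
f 9 1 10
f 9 10 3
f 10 1 11
f 10 11 3
f 11 1 12
f 11 12 3
f 12 1 13
f 12 13 3
f 13 1 14
f 13 14 3
f 14 1 15
f 14 15 3
f 15 1 16
f 15 16 3
f 16 1 2
f 16 2 3
f 18 17 21
f 18 21 19
f 19 21 22
f 19 22 20
f 21 17 23
f 21 23 22
f 22 23 24
f 22 24 20
f 23 17 25
f 23 25 24
f 24 25 26
f 24 26 20
f 25 17 27
f 25 27 26
f 26 27 28
f 26 28 20
f 27 17 29
f 27 29 28
f 28 29 30
f 28 30 20
f 29 17 31
f 29 31 30
f 30 31 32
f 30 32 20
f 31 17 33
f 31 33 32
f 32 33 34
f 32 34 20
f 33 17 35
f 33 35 34
f 34 35 36
f 34 36 20
f 35 17 37
f 35 37 36
f 36 37 38
f 36 38 20
f 37 17 39
f 37 39 38
f 38 39 40
f 38 40 20
f 39 17 41
f 39 41 40
f 40 41 42
f 40 42 20
f 41 17 43
f 41 43 42
f 42 43 44
f 42 44 20
f 43 17 45
f 43 45 44
f 44 45 46
f 44 46 20
f 45 17 47
f 45 47 46
f 46 47 48
f 46 48 20
f 47 17 18
f 47 18 48
f 48 18 19
f 48 19 20
f 50 49 52
f 50 52 51
f 52 49 53
f 52 53 51
f 53 49 54
f 53 54 51
f 54 49 55
f 54 55 51
f 55 49 56
f 55 56 51
f 56 49 57
f 56 57 51
f 57 49 58
f 57 58 51
f 58 49 59
f 58 59 51
f 59 49 60
f 59 60 51
f 60 49 61
f 60 61 51
f 61 49 62
f 61 62 51
f 62 49 63
f 62 63 51
f 63 49 50
f 63 50 51
f 65 64 68
f 65 68 66
f 66 68 69
f 66 69 67
f 68 64 70
f 68 70 69
f 69 70 71
f 69 71 67
f 70 64 72
f 70 72 71
f 71 72 73
f 71 73 67
f 72 64 74
f 72 74 73
f 73 74 75
f 73 75 67
f 74 64 76
f 74 76 75
f 75 76 77
f 75 77 67
f 76 64 78
f 76 78 77
f 77 78 79
f 77 79 67
f 78 64 80
f 78 80 79
f 79 80 81
f 79 81 67
f 80 64 82
f 80 82 81
f 81 82 83
f 81 83 67
f 82 64 84
f 82 84 83
f 83 84 85
f 83 85 67
f 84 64 86
f 84 86 85
f 85 86 87
f 85 87 67
f 86 64 88
f 86 88 87
f 87 88 89
f 87 89 67
f 88 64 65
f 88 65 89
f 89 65 66
f 89 66 67
f 91 90 93
f 91 93 92
f 93 90 94
f 93 94 92
f 94 90 95
f 94 95 92
f 95 90 96
f 95 96 92
f 96 90 97
f 96 97 92
f 97 90 98
f 97 98 92
f 98 90 99
f 98 99 92
f 99 90 100
f 99 100 92
f 100 90 101
f 100 101 92
f 101 90 102
f 101 102 92
f 102 90 103
f 102 103 92
f 103 90 104
f 103 104 92
f 104 90 105
f 104 105 92
f 105 90 106
f 105 106 92
f 106 90 107
f 106 107 92
f 107 90 91
f 107 91 92



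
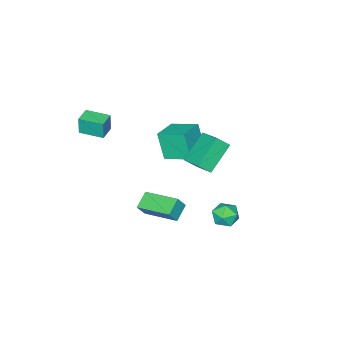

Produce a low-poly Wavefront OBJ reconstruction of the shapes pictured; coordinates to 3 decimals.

v -4.319 0.421 -0.559
v -3.967 1.762 0.037
v -2.825 0.554 -1.742
v -2.473 1.896 -1.145
v -3.787 0.004 0.065
v -3.435 1.346 0.662
v -2.293 0.138 -1.117
v -1.941 1.479 -0.521
v -1.047 -0.786 -4.036
v -0.593 -0.887 -3.301
v -1.393 1.186 -3.55
v -0.939 1.085 -2.815
v -0.161 -0.505 -4.545
v 0.293 -0.606 -3.81
v -0.507 1.467 -4.059
v -0.053 1.366 -3.324
v -2.093 4.211 -3.065
v -1.717 4.419 -2.404
v -1.463 3.101 -3.076
v -1.087 3.309 -2.415
v -1.859 3.151 -2.395
v -2.248 3.836 -2.389
v -0.932 3.684 -3.091
v -1.321 4.369 -3.085
v -0.999 4.093 -2.42
v -1.572 3.763 -1.99
v -1.608 3.757 -3.49
v -2.181 3.427 -3.06
v -4.06 -1.993 -2.614
v -4.178 -2.62 -1.049
v -4.557 -0.549 -2.073
v -4.675 -1.176 -0.508
v -2.645 -1.604 -2.352
v -2.763 -2.231 -0.787
v -3.142 -0.16 -1.811
v -3.26 -0.787 -0.246
v 1.868 -2.439 2.734
v 1.872 -2.442 3.764
v 1.358 -1.243 2.739
v 1.363 -1.246 3.769
v 2.677 -2.094 2.731
v 2.682 -2.097 3.761
v 2.168 -0.898 2.736
v 2.172 -0.901 3.766
f 2 4 1
f 5 2 1
f 1 4 3
f 3 5 1
f 2 8 4
f 6 2 5
f 6 8 2
f 4 8 3
f 7 5 3
f 3 8 7
f 7 6 5
f 8 6 7
f 10 12 9
f 13 10 9
f 9 12 11
f 11 13 9
f 10 16 12
f 14 10 13
f 14 16 10
f 12 16 11
f 15 13 11
f 11 16 15
f 15 14 13
f 16 14 15
f 17 28 22
f 17 22 18
f 17 18 24
f 17 24 27
f 17 27 28
f 18 22 26
f 22 28 21
f 28 27 19
f 27 24 23
f 24 18 25
f 20 26 21
f 20 21 19
f 20 19 23
f 20 23 25
f 20 25 26
f 21 26 22
f 19 21 28
f 23 19 27
f 25 23 24
f 26 25 18
f 30 32 29
f 33 30 29
f 29 32 31
f 31 33 29
f 30 36 32
f 34 30 33
f 34 36 30
f 32 36 31
f 35 33 31
f 31 36 35
f 35 34 33
f 36 34 35
f 38 40 37
f 41 38 37
f 37 40 39
f 39 41 37
f 38 44 40
f 42 38 41
f 42 44 38
f 40 44 39
f 43 41 39
f 39 44 43
f 43 42 41
f 44 42 43



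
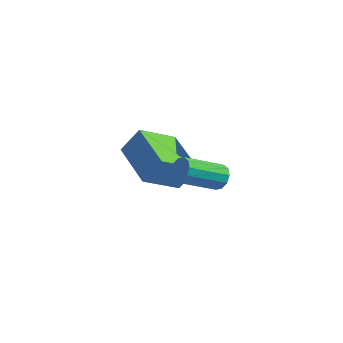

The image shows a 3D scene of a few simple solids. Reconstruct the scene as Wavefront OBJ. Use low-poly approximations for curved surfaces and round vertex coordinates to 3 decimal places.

v -0.078 -2.546 1.56
v 0.251 -2.799 1.263
v -0.193 -4.127 1.904
v -0.522 -3.874 2.2
v 0.401 -2.721 1.529
v -0.044 -4.049 2.17
v 0.367 -2.575 1.807
v -0.077 -3.903 2.448
v 0.164 -2.419 1.99
v -0.281 -3.747 2.631
v -0.132 -2.311 2.009
v -0.576 -3.639 2.65
v -0.407 -2.293 1.856
v -0.851 -3.621 2.497
v -0.556 -2.371 1.59
v -1.001 -3.699 2.231
v -0.523 -2.517 1.312
v -0.967 -3.845 1.953
v -0.319 -2.673 1.129
v -0.764 -4.001 1.77
v -0.024 -2.781 1.11
v -0.468 -4.109 1.751
v -3.266 -2.834 0.35
v -5.027 -2.148 1.005
v -2.983 -1.436 -0.353
v -4.744 -0.75 0.302
v -2.756 -2.45 1.318
v -4.517 -1.764 1.973
v -2.473 -1.052 0.615
v -4.234 -0.366 1.27
f 2 1 5
f 2 5 3
f 3 5 6
f 3 6 4
f 5 1 7
f 5 7 6
f 6 7 8
f 6 8 4
f 7 1 9
f 7 9 8
f 8 9 10
f 8 10 4
f 9 1 11
f 9 11 10
f 10 11 12
f 10 12 4
f 11 1 13
f 11 13 12
f 12 13 14
f 12 14 4
f 13 1 15
f 13 15 14
f 14 15 16
f 14 16 4
f 15 1 17
f 15 17 16
f 16 17 18
f 16 18 4
f 17 1 19
f 17 19 18
f 18 19 20
f 18 20 4
f 19 1 21
f 19 21 20
f 20 21 22
f 20 22 4
f 21 1 2
f 21 2 22
f 22 2 3
f 22 3 4
f 24 26 23
f 27 24 23
f 23 26 25
f 25 27 23
f 24 30 26
f 28 24 27
f 28 30 24
f 26 30 25
f 29 27 25
f 25 30 29
f 29 28 27
f 30 28 29



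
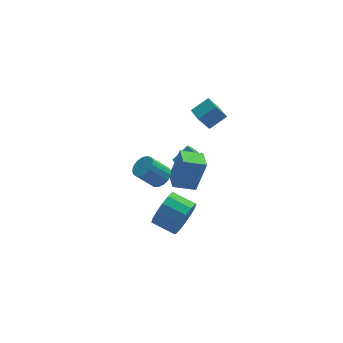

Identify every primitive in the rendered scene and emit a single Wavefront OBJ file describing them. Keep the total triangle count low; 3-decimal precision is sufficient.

v 0.565 -1.265 -3.01
v 1.138 -1.03 -2.113
v 0.149 -0.14 -1.714
v -0.425 -0.375 -2.61
v 1.315 -0.66 -2.501
v 0.325 0.23 -2.101
v 1.291 -0.452 -3.025
v 0.301 0.438 -2.625
v 1.072 -0.462 -3.545
v 0.082 0.428 -3.145
v 0.717 -0.687 -3.921
v -0.272 0.203 -3.522
v 0.322 -1.067 -4.054
v -0.668 -0.177 -3.654
v -0.009 -1.5 -3.906
v -0.998 -0.61 -3.507
v -0.185 -1.87 -3.519
v -1.175 -0.98 -3.119
v -0.161 -2.078 -2.995
v -1.151 -1.188 -2.595
v 0.058 -2.068 -2.475
v -0.932 -1.178 -2.075
v 0.412 -1.843 -2.098
v -0.577 -0.953 -1.699
v 0.808 -1.463 -1.966
v -0.182 -0.573 -1.566
v -1.328 -3.564 3.08
v -0.857 -3.329 3.478
v -1.741 -3.282 4.498
v -2.212 -3.516 4.1
v -0.987 -3.069 3.354
v -1.87 -3.022 4.373
v -1.195 -2.923 3.166
v -2.079 -2.876 4.186
v -1.433 -2.923 2.959
v -2.317 -2.876 3.979
v -1.648 -3.07 2.78
v -2.532 -3.023 3.8
v -1.789 -3.331 2.67
v -2.673 -3.283 3.689
v -1.825 -3.644 2.653
v -2.709 -3.597 3.673
v -1.747 -3.939 2.735
v -2.631 -3.892 3.754
v -1.573 -4.148 2.895
v -2.456 -4.101 3.915
v -1.343 -4.223 3.098
v -2.226 -4.176 4.118
v -1.109 -4.147 3.297
v -1.993 -4.1 4.317
v -0.926 -3.938 3.446
v -1.81 -3.89 4.466
v -0.835 -3.642 3.512
v -1.719 -3.595 4.531
v 1.929 1.291 2.69
v 2.907 1.456 3.328
v 1.803 2.262 2.631
v 2.782 2.427 3.27
v 2.538 1.313 1.75
v 3.517 1.478 2.389
v 2.413 2.284 1.692
v 3.391 2.449 2.33
v 1.542 3.483 -3.007
v 1.773 3.776 -3.369
v 2.668 4.029 -2.596
v 2.438 3.737 -2.233
v 1.654 3.913 -3.277
v 2.55 4.166 -2.504
v 1.519 3.984 -3.144
v 2.415 4.238 -2.371
v 1.387 3.979 -2.99
v 2.283 4.233 -2.217
v 1.279 3.899 -2.838
v 2.175 4.152 -2.065
v 1.211 3.755 -2.712
v 2.106 4.009 -1.939
v 1.193 3.57 -2.631
v 2.089 3.824 -1.858
v 1.229 3.372 -2.607
v 2.124 3.625 -1.834
v 1.312 3.191 -2.644
v 2.207 3.444 -1.871
v 1.43 3.054 -2.736
v 2.326 3.307 -1.963
v 1.565 2.982 -2.869
v 2.461 3.236 -2.096
v 1.697 2.987 -3.023
v 2.593 3.241 -2.25
v 1.805 3.068 -3.175
v 2.701 3.321 -2.402
v 1.874 3.211 -3.301
v 2.769 3.465 -2.528
v 1.891 3.396 -3.382
v 2.787 3.65 -2.609
v 1.856 3.595 -3.406
v 2.751 3.848 -2.633
v -0.118 -1.239 -0.15
v 0.48 -1.126 1.65
v 0.012 -0.082 -0.265
v 0.611 0.031 1.534
v 1.069 -1.411 -0.534
v 1.668 -1.298 1.265
v 1.2 -0.254 -0.65
v 1.798 -0.141 1.15
f 2 1 5
f 2 5 3
f 3 5 6
f 3 6 4
f 5 1 7
f 5 7 6
f 6 7 8
f 6 8 4
f 7 1 9
f 7 9 8
f 8 9 10
f 8 10 4
f 9 1 11
f 9 11 10
f 10 11 12
f 10 12 4
f 11 1 13
f 11 13 12
f 12 13 14
f 12 14 4
f 13 1 15
f 13 15 14
f 14 15 16
f 14 16 4
f 15 1 17
f 15 17 16
f 16 17 18
f 16 18 4
f 17 1 19
f 17 19 18
f 18 19 20
f 18 20 4
f 19 1 21
f 19 21 20
f 20 21 22
f 20 22 4
f 21 1 23
f 21 23 22
f 22 23 24
f 22 24 4
f 23 1 25
f 23 25 24
f 24 25 26
f 24 26 4
f 25 1 2
f 25 2 26
f 26 2 3
f 26 3 4
f 28 27 31
f 28 31 29
f 29 31 32
f 29 32 30
f 31 27 33
f 31 33 32
f 32 33 34
f 32 34 30
f 33 27 35
f 33 35 34
f 34 35 36
f 34 36 30
f 35 27 37
f 35 37 36
f 36 37 38
f 36 38 30
f 37 27 39
f 37 39 38
f 38 39 40
f 38 40 30
f 39 27 41
f 39 41 40
f 40 41 42
f 40 42 30
f 41 27 43
f 41 43 42
f 42 43 44
f 42 44 30
f 43 27 45
f 43 45 44
f 44 45 46
f 44 46 30
f 45 27 47
f 45 47 46
f 46 47 48
f 46 48 30
f 47 27 49
f 47 49 48
f 48 49 50
f 48 50 30
f 49 27 51
f 49 51 50
f 50 51 52
f 50 52 30
f 51 27 53
f 51 53 52
f 52 53 54
f 52 54 30
f 53 27 28
f 53 28 54
f 54 28 29
f 54 29 30
f 56 58 55
f 59 56 55
f 55 58 57
f 57 59 55
f 56 62 58
f 60 56 59
f 60 62 56
f 58 62 57
f 61 59 57
f 57 62 61
f 61 60 59
f 62 60 61
f 64 63 67
f 64 67 65
f 65 67 68
f 65 68 66
f 67 63 69
f 67 69 68
f 68 69 70
f 68 70 66
f 69 63 71
f 69 71 70
f 70 71 72
f 70 72 66
f 71 63 73
f 71 73 72
f 72 73 74
f 72 74 66
f 73 63 75
f 73 75 74
f 74 75 76
f 74 76 66
f 75 63 77
f 75 77 76
f 76 77 78
f 76 78 66
f 77 63 79
f 77 79 78
f 78 79 80
f 78 80 66
f 79 63 81
f 79 81 80
f 80 81 82
f 80 82 66
f 81 63 83
f 81 83 82
f 82 83 84
f 82 84 66
f 83 63 85
f 83 85 84
f 84 85 86
f 84 86 66
f 85 63 87
f 85 87 86
f 86 87 88
f 86 88 66
f 87 63 89
f 87 89 88
f 88 89 90
f 88 90 66
f 89 63 91
f 89 91 90
f 90 91 92
f 90 92 66
f 91 63 93
f 91 93 92
f 92 93 94
f 92 94 66
f 93 63 95
f 93 95 94
f 94 95 96
f 94 96 66
f 95 63 64
f 95 64 96
f 96 64 65
f 96 65 66
f 98 100 97
f 101 98 97
f 97 100 99
f 99 101 97
f 98 104 100
f 102 98 101
f 102 104 98
f 100 104 99
f 103 101 99
f 99 104 103
f 103 102 101
f 104 102 103



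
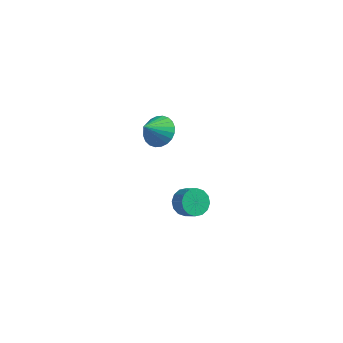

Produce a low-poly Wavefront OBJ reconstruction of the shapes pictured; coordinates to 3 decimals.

v 2.065 -2.776 3.22
v 2.835 -3.423 2.998
v 1.575 -3.744 4.34
v 3.007 -3.189 3.275
v 3.036 -2.892 3.544
v 2.917 -2.577 3.764
v 2.668 -2.293 3.901
v 2.327 -2.082 3.934
v 1.947 -1.977 3.858
v 1.585 -1.993 3.685
v 1.295 -2.129 3.441
v 1.123 -2.363 3.164
v 1.095 -2.66 2.895
v 1.214 -2.975 2.675
v 1.463 -3.26 2.538
v 1.803 -3.47 2.505
v 2.184 -3.576 2.581
v 2.546 -3.559 2.754
v 3.122 -1.467 -4.254
v 3.631 -1.75 -4.966
v 4.407 -2.136 -4.258
v 3.898 -1.853 -3.546
v 3.775 -1.304 -4.881
v 4.552 -1.69 -4.172
v 3.744 -0.902 -4.628
v 4.521 -1.288 -3.919
v 3.547 -0.651 -4.275
v 4.323 -1.037 -3.566
v 3.235 -0.619 -3.916
v 4.011 -1.005 -3.207
v 2.893 -0.814 -3.648
v 3.669 -1.2 -2.939
v 2.613 -1.184 -3.542
v 3.389 -1.57 -2.834
v 2.468 -1.63 -3.628
v 3.245 -2.016 -2.919
v 2.499 -2.032 -3.881
v 3.276 -2.418 -3.172
v 2.697 -2.283 -4.234
v 3.473 -2.669 -3.525
v 3.009 -2.315 -4.593
v 3.785 -2.701 -3.884
v 3.351 -2.12 -4.861
v 4.127 -2.506 -4.152
f 2 1 4
f 2 4 3
f 4 1 5
f 4 5 3
f 5 1 6
f 5 6 3
f 6 1 7
f 6 7 3
f 7 1 8
f 7 8 3
f 8 1 9
f 8 9 3
f 9 1 10
f 9 10 3
f 10 1 11
f 10 11 3
f 11 1 12
f 11 12 3
f 12 1 13
f 12 13 3
f 13 1 14
f 13 14 3
f 14 1 15
f 14 15 3
f 15 1 16
f 15 16 3
f 16 1 17
f 16 17 3
f 17 1 18
f 17 18 3
f 18 1 2
f 18 2 3
f 20 19 23
f 20 23 21
f 21 23 24
f 21 24 22
f 23 19 25
f 23 25 24
f 24 25 26
f 24 26 22
f 25 19 27
f 25 27 26
f 26 27 28
f 26 28 22
f 27 19 29
f 27 29 28
f 28 29 30
f 28 30 22
f 29 19 31
f 29 31 30
f 30 31 32
f 30 32 22
f 31 19 33
f 31 33 32
f 32 33 34
f 32 34 22
f 33 19 35
f 33 35 34
f 34 35 36
f 34 36 22
f 35 19 37
f 35 37 36
f 36 37 38
f 36 38 22
f 37 19 39
f 37 39 38
f 38 39 40
f 38 40 22
f 39 19 41
f 39 41 40
f 40 41 42
f 40 42 22
f 41 19 43
f 41 43 42
f 42 43 44
f 42 44 22
f 43 19 20
f 43 20 44
f 44 20 21
f 44 21 22



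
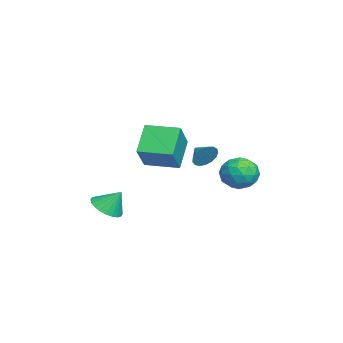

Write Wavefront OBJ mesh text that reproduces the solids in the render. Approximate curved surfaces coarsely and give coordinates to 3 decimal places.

v 1.395 -4.211 -2.138
v 1.901 -4.972 -1.662
v 1.525 -3.389 -0.962
v 2.204 -4.772 -1.835
v 2.384 -4.487 -2.054
v 2.413 -4.16 -2.286
v 2.287 -3.841 -2.495
v 2.026 -3.578 -2.65
v 1.668 -3.411 -2.727
v 1.269 -3.366 -2.714
v 0.889 -3.45 -2.613
v 0.586 -3.649 -2.44
v 0.406 -3.934 -2.221
v 0.377 -4.261 -1.989
v 0.502 -4.581 -1.78
v 0.764 -4.844 -1.625
v 1.122 -5.01 -1.549
v 1.521 -5.055 -1.562
v -0.154 1.028 1.167
v 0.285 0.838 1.846
v -0.946 0.432 1.513
v 0.085 1.165 1.95
v -0.17 1.46 1.876
v -0.421 1.657 1.639
v -0.611 1.709 1.294
v -0.696 1.606 0.92
v -0.657 1.37 0.602
v -0.502 1.055 0.415
v -0.268 0.735 0.399
v -0.008 0.482 0.56
v 0.219 0.353 0.86
v 0.361 0.38 1.23
v 0.385 0.555 1.586
v 0.648 -2.222 0.753
v -0.75 -1.878 2.213
v 1.083 -0.281 0.712
v -0.315 0.063 2.172
v 2.135 -2.523 2.248
v 0.737 -2.179 3.708
v 2.57 -0.582 2.207
v 1.172 -0.238 3.667
v -0.671 3.809 0.199
v -0.004 3.377 -0.685
v -1.916 2.363 -0.035
v -1.249 1.931 -0.919
v -0.85 1.895 0.2
v -0.08 2.789 0.345
v -1.84 2.951 -1.065
v -1.07 3.845 -0.92
v -0.726 2.847 -1.465
v -0.114 2.194 -0.684
v -1.806 3.546 -0.036
v -1.194 2.893 0.745
v -0.228 3.72 -0.222
v -1.692 2.02 -0.498
v -1.457 1.999 0.16
v -1.065 1.745 -0.359
v -0.273 3.374 0.382
v 0.119 3.12 -0.137
v -0.378 2.249 0.383
v -2.039 2.62 -0.583
v -1.647 2.366 -1.102
v -0.855 3.995 -0.361
v -0.463 3.741 -0.88
v -1.542 3.491 -1.103
v -0.26 3.155 -1.2
v -0.992 2.305 -1.338
v -1.339 2.905 -1.424
v -0.887 3.43 -1.339
v 0.099 2.771 -0.741
v -0.632 1.921 -0.879
v -0.398 1.9 -0.221
v 0.054 2.425 -0.136
v -0.325 2.46 -1.2
v -1.288 3.819 0.159
v -2.019 2.969 0.021
v -1.974 3.315 -0.584
v -1.522 3.84 -0.499
v -0.928 3.435 0.618
v -1.66 2.585 0.48
v -1.033 2.31 0.619
v -0.581 2.835 0.704
v -1.595 3.28 0.48
f 2 1 4
f 2 4 3
f 4 1 5
f 4 5 3
f 5 1 6
f 5 6 3
f 6 1 7
f 6 7 3
f 7 1 8
f 7 8 3
f 8 1 9
f 8 9 3
f 9 1 10
f 9 10 3
f 10 1 11
f 10 11 3
f 11 1 12
f 11 12 3
f 12 1 13
f 12 13 3
f 13 1 14
f 13 14 3
f 14 1 15
f 14 15 3
f 15 1 16
f 15 16 3
f 16 1 17
f 16 17 3
f 17 1 18
f 17 18 3
f 18 1 2
f 18 2 3
f 20 19 22
f 20 22 21
f 22 19 23
f 22 23 21
f 23 19 24
f 23 24 21
f 24 19 25
f 24 25 21
f 25 19 26
f 25 26 21
f 26 19 27
f 26 27 21
f 27 19 28
f 27 28 21
f 28 19 29
f 28 29 21
f 29 19 30
f 29 30 21
f 30 19 31
f 30 31 21
f 31 19 32
f 31 32 21
f 32 19 33
f 32 33 21
f 33 19 20
f 33 20 21
f 35 37 34
f 38 35 34
f 34 37 36
f 36 38 34
f 35 41 37
f 39 35 38
f 39 41 35
f 37 41 36
f 40 38 36
f 36 41 40
f 40 39 38
f 41 39 40
f 42 79 58
f 79 53 82
f 58 82 47
f 79 82 58
f 42 58 54
f 58 47 59
f 54 59 43
f 58 59 54
f 42 54 63
f 54 43 64
f 63 64 49
f 54 64 63
f 42 63 75
f 63 49 78
f 75 78 52
f 63 78 75
f 42 75 79
f 75 52 83
f 79 83 53
f 75 83 79
f 43 59 70
f 59 47 73
f 70 73 51
f 59 73 70
f 47 82 60
f 82 53 81
f 60 81 46
f 82 81 60
f 53 83 80
f 83 52 76
f 80 76 44
f 83 76 80
f 52 78 77
f 78 49 65
f 77 65 48
f 78 65 77
f 49 64 69
f 64 43 66
f 69 66 50
f 64 66 69
f 45 71 57
f 71 51 72
f 57 72 46
f 71 72 57
f 45 57 55
f 57 46 56
f 55 56 44
f 57 56 55
f 45 55 62
f 55 44 61
f 62 61 48
f 55 61 62
f 45 62 67
f 62 48 68
f 67 68 50
f 62 68 67
f 45 67 71
f 67 50 74
f 71 74 51
f 67 74 71
f 46 72 60
f 72 51 73
f 60 73 47
f 72 73 60
f 44 56 80
f 56 46 81
f 80 81 53
f 56 81 80
f 48 61 77
f 61 44 76
f 77 76 52
f 61 76 77
f 50 68 69
f 68 48 65
f 69 65 49
f 68 65 69
f 51 74 70
f 74 50 66
f 70 66 43
f 74 66 70



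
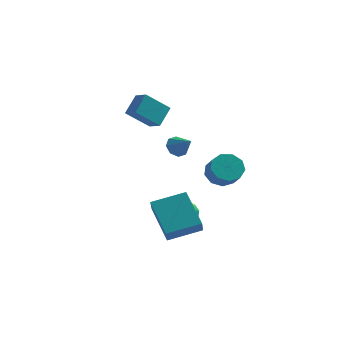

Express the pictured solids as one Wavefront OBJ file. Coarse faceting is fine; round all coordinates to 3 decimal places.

v 1.531 -0.462 -1.743
v 2.077 -0.266 -1.193
v 1.083 -1.394 -0.967
v 1.629 -1.198 -0.417
v 1.026 -0.698 -0.577
v 1.303 -0.123 -1.057
v 1.857 -1.537 -1.103
v 2.134 -0.962 -1.583
v 2.278 -0.931 -0.798
v 1.765 -0.413 -0.472
v 1.395 -1.247 -1.688
v 0.882 -0.729 -1.362
v 1.844 -0.282 -1.536
v 1.316 -1.378 -0.624
v 0.962 -1.084 -0.718
v 1.283 -0.969 -0.394
v 1.389 -0.198 -1.456
v 1.71 -0.083 -1.133
v 1.092 -0.337 -0.771
v 1.45 -1.577 -1.027
v 1.771 -1.462 -0.704
v 1.877 -0.691 -1.766
v 2.198 -0.576 -1.442
v 2.068 -1.323 -1.389
v 2.283 -0.558 -0.981
v 2.019 -1.106 -0.524
v 2.153 -1.305 -0.928
v 2.316 -0.967 -1.21
v 1.981 -0.253 -0.789
v 1.717 -0.801 -0.333
v 1.363 -0.507 -0.427
v 1.526 -0.169 -0.709
v 2.099 -0.644 -0.557
v 1.443 -0.859 -1.827
v 1.179 -1.407 -1.371
v 1.634 -1.491 -1.451
v 1.797 -1.153 -1.733
v 1.141 -0.554 -1.636
v 0.877 -1.102 -1.179
v 0.844 -0.693 -0.95
v 1.007 -0.355 -1.232
v 1.061 -1.016 -1.603
v 1.302 -3.395 -1.59
v 1.383 -4.052 -0.774
v 0.234 -1.959 -0.328
v 0.315 -2.615 0.487
v 2.885 -2.625 -1.127
v 2.966 -3.281 -0.312
v 1.817 -1.188 0.134
v 1.898 -1.845 0.95
v 1.291 -1.035 3.587
v 1.719 -1.043 3.111
v 2.089 -1.605 4.313
v 1.754 -0.641 3.388
v 1.518 -0.469 3.781
v 1.149 -0.63 4.061
v 0.863 -1.028 4.062
v 0.828 -1.43 3.785
v 1.065 -1.601 3.392
v 1.434 -1.441 3.113
v 2.873 2.114 0.392
v 3.482 2.738 0.614
v 3.937 2.01 1.41
v 3.327 1.386 1.188
v 2.978 2.803 0.962
v 3.433 2.075 1.757
v 2.425 2.545 1.043
v 2.88 1.818 1.838
v 2.081 2.086 0.819
v 2.536 1.359 1.615
v 2.108 1.64 0.396
v 2.562 0.912 1.192
v 2.492 1.415 -0.029
v 2.947 0.688 0.767
v 3.055 1.517 -0.257
v 3.509 0.79 0.539
v 3.532 1.899 -0.181
v 3.987 1.171 0.614
v 3.701 2.381 0.163
v 4.156 1.653 0.958
v -1.021 3.175 2.771
v -2.142 2.582 3.873
v -0.691 4.13 3.621
v -1.812 3.537 4.723
v -0.368 2.623 3.137
v -1.489 2.03 4.239
v -0.038 3.578 3.987
v -1.159 2.985 5.089
f 1 38 17
f 38 12 41
f 17 41 6
f 38 41 17
f 1 17 13
f 17 6 18
f 13 18 2
f 17 18 13
f 1 13 22
f 13 2 23
f 22 23 8
f 13 23 22
f 1 22 34
f 22 8 37
f 34 37 11
f 22 37 34
f 1 34 38
f 34 11 42
f 38 42 12
f 34 42 38
f 2 18 29
f 18 6 32
f 29 32 10
f 18 32 29
f 6 41 19
f 41 12 40
f 19 40 5
f 41 40 19
f 12 42 39
f 42 11 35
f 39 35 3
f 42 35 39
f 11 37 36
f 37 8 24
f 36 24 7
f 37 24 36
f 8 23 28
f 23 2 25
f 28 25 9
f 23 25 28
f 4 30 16
f 30 10 31
f 16 31 5
f 30 31 16
f 4 16 14
f 16 5 15
f 14 15 3
f 16 15 14
f 4 14 21
f 14 3 20
f 21 20 7
f 14 20 21
f 4 21 26
f 21 7 27
f 26 27 9
f 21 27 26
f 4 26 30
f 26 9 33
f 30 33 10
f 26 33 30
f 5 31 19
f 31 10 32
f 19 32 6
f 31 32 19
f 3 15 39
f 15 5 40
f 39 40 12
f 15 40 39
f 7 20 36
f 20 3 35
f 36 35 11
f 20 35 36
f 9 27 28
f 27 7 24
f 28 24 8
f 27 24 28
f 10 33 29
f 33 9 25
f 29 25 2
f 33 25 29
f 44 46 43
f 47 44 43
f 43 46 45
f 45 47 43
f 44 50 46
f 48 44 47
f 48 50 44
f 46 50 45
f 49 47 45
f 45 50 49
f 49 48 47
f 50 48 49
f 52 51 54
f 52 54 53
f 54 51 55
f 54 55 53
f 55 51 56
f 55 56 53
f 56 51 57
f 56 57 53
f 57 51 58
f 57 58 53
f 58 51 59
f 58 59 53
f 59 51 60
f 59 60 53
f 60 51 52
f 60 52 53
f 62 61 65
f 62 65 63
f 63 65 66
f 63 66 64
f 65 61 67
f 65 67 66
f 66 67 68
f 66 68 64
f 67 61 69
f 67 69 68
f 68 69 70
f 68 70 64
f 69 61 71
f 69 71 70
f 70 71 72
f 70 72 64
f 71 61 73
f 71 73 72
f 72 73 74
f 72 74 64
f 73 61 75
f 73 75 74
f 74 75 76
f 74 76 64
f 75 61 77
f 75 77 76
f 76 77 78
f 76 78 64
f 77 61 79
f 77 79 78
f 78 79 80
f 78 80 64
f 79 61 62
f 79 62 80
f 80 62 63
f 80 63 64
f 82 84 81
f 85 82 81
f 81 84 83
f 83 85 81
f 82 88 84
f 86 82 85
f 86 88 82
f 84 88 83
f 87 85 83
f 83 88 87
f 87 86 85
f 88 86 87



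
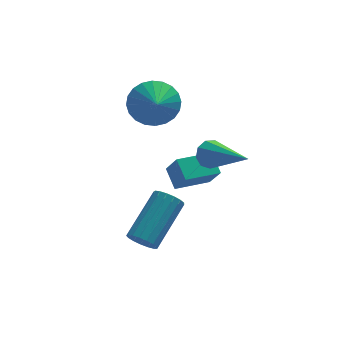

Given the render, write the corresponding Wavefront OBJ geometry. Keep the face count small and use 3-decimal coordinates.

v -0.787 -3.395 -1.837
v -0.563 -3.183 -2.328
v 0.531 -1.852 -1.254
v 0.307 -2.065 -0.763
v -0.791 -3.029 -2.287
v 0.303 -1.699 -1.213
v -1.018 -2.959 -2.142
v 0.077 -1.629 -1.068
v -1.191 -2.989 -1.928
v -0.097 -1.659 -0.854
v -1.272 -3.113 -1.693
v -0.178 -1.782 -0.619
v -1.242 -3.3 -1.491
v -0.148 -1.97 -0.417
v -1.108 -3.51 -1.368
v -0.014 -2.179 -0.294
v -0.9 -3.693 -1.352
v 0.194 -2.363 -0.279
v -0.666 -3.808 -1.448
v 0.428 -2.478 -0.374
v -0.46 -3.829 -1.633
v 0.634 -2.498 -0.559
v -0.329 -3.75 -1.864
v 0.765 -2.419 -0.79
v -0.303 -3.59 -2.09
v 0.792 -2.259 -1.016
v -0.387 -3.385 -2.257
v 0.707 -2.054 -1.183
v 0.673 -0.822 -1.353
v 0.962 -1.38 -0.45
v 0.471 -0.089 -0.836
v 0.76 -0.647 0.067
v 1.96 -0.373 -1.487
v 2.249 -0.931 -0.584
v 1.758 0.36 -0.97
v 2.047 -0.198 -0.067
v 0.214 1.125 1.757
v 1.174 1.112 1.749
v 0.206 0.195 2.363
v 1.106 1.314 2.058
v 0.902 1.487 2.32
v 0.593 1.604 2.497
v 0.227 1.649 2.561
v -0.141 1.614 2.503
v -0.456 1.504 2.331
v -0.668 1.337 2.072
v -0.746 1.137 1.765
v -0.678 0.936 1.456
v -0.474 0.763 1.194
v -0.166 0.645 1.017
v 0.2 0.601 0.953
v 0.569 0.636 1.011
v 0.883 0.745 1.183
v 1.095 0.913 1.442
v 1.634 -2.405 1.629
v 1.928 -2.507 1.139
v 2.606 -4.035 2.551
v 2.131 -2.256 1.369
v 2.101 -2.074 1.721
v 1.853 -2.048 2.029
v 1.502 -2.188 2.15
v 1.213 -2.431 2.027
v 1.121 -2.661 1.718
v 1.269 -2.772 1.367
v 1.587 -2.711 1.138
f 2 1 5
f 2 5 3
f 3 5 6
f 3 6 4
f 5 1 7
f 5 7 6
f 6 7 8
f 6 8 4
f 7 1 9
f 7 9 8
f 8 9 10
f 8 10 4
f 9 1 11
f 9 11 10
f 10 11 12
f 10 12 4
f 11 1 13
f 11 13 12
f 12 13 14
f 12 14 4
f 13 1 15
f 13 15 14
f 14 15 16
f 14 16 4
f 15 1 17
f 15 17 16
f 16 17 18
f 16 18 4
f 17 1 19
f 17 19 18
f 18 19 20
f 18 20 4
f 19 1 21
f 19 21 20
f 20 21 22
f 20 22 4
f 21 1 23
f 21 23 22
f 22 23 24
f 22 24 4
f 23 1 25
f 23 25 24
f 24 25 26
f 24 26 4
f 25 1 27
f 25 27 26
f 26 27 28
f 26 28 4
f 27 1 2
f 27 2 28
f 28 2 3
f 28 3 4
f 30 32 29
f 33 30 29
f 29 32 31
f 31 33 29
f 30 36 32
f 34 30 33
f 34 36 30
f 32 36 31
f 35 33 31
f 31 36 35
f 35 34 33
f 36 34 35
f 38 37 40
f 38 40 39
f 40 37 41
f 40 41 39
f 41 37 42
f 41 42 39
f 42 37 43
f 42 43 39
f 43 37 44
f 43 44 39
f 44 37 45
f 44 45 39
f 45 37 46
f 45 46 39
f 46 37 47
f 46 47 39
f 47 37 48
f 47 48 39
f 48 37 49
f 48 49 39
f 49 37 50
f 49 50 39
f 50 37 51
f 50 51 39
f 51 37 52
f 51 52 39
f 52 37 53
f 52 53 39
f 53 37 54
f 53 54 39
f 54 37 38
f 54 38 39
f 56 55 58
f 56 58 57
f 58 55 59
f 58 59 57
f 59 55 60
f 59 60 57
f 60 55 61
f 60 61 57
f 61 55 62
f 61 62 57
f 62 55 63
f 62 63 57
f 63 55 64
f 63 64 57
f 64 55 65
f 64 65 57
f 65 55 56
f 65 56 57

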